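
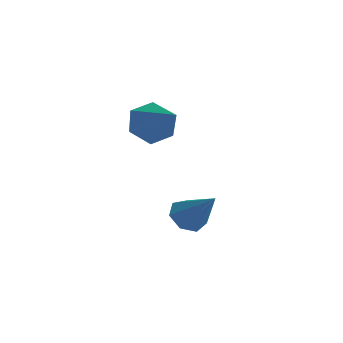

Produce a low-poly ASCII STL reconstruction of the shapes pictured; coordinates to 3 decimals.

solid 
facet normal -0.697 -0.019 -0.717
outer loop
vertex 1.914 -2.691 -1.871
vertex 1.367 -2.567 -1.343
vertex 1.77 -2.05 -1.748
endloop
endfacet
facet normal 0.888 0.271 -0.371
outer loop
vertex 1.914 -2.691 -1.871
vertex 1.77 -2.05 -1.748
vertex 2.633 -2.533 -0.037
endloop
endfacet
facet normal -0.696 -0.019 -0.718
outer loop
vertex 1.77 -2.05 -1.748
vertex 1.367 -2.567 -1.343
vertex 1.322 -1.799 -1.32
endloop
endfacet
facet normal 0.489 0.872 -0.000
outer loop
vertex 1.77 -2.05 -1.748
vertex 1.322 -1.799 -1.32
vertex 2.633 -2.533 -0.037
endloop
endfacet
facet normal -0.696 -0.019 -0.718
outer loop
vertex 1.322 -1.799 -1.32
vertex 1.367 -2.567 -1.343
vertex 0.908 -2.126 -0.91
endloop
endfacet
facet normal -0.091 0.821 0.563
outer loop
vertex 1.322 -1.799 -1.32
vertex 0.908 -2.126 -0.91
vertex 2.633 -2.533 -0.037
endloop
endfacet
facet normal -0.695 -0.018 -0.719
outer loop
vertex 0.908 -2.126 -0.91
vertex 1.367 -2.567 -1.343
vertex 0.839 -2.785 -0.827
endloop
endfacet
facet normal -0.416 0.156 0.896
outer loop
vertex 0.908 -2.126 -0.91
vertex 0.839 -2.785 -0.827
vertex 2.633 -2.533 -0.037
endloop
endfacet
facet normal -0.695 -0.019 -0.719
outer loop
vertex 0.839 -2.785 -0.827
vertex 1.367 -2.567 -1.343
vertex 1.168 -3.28 -1.132
endloop
endfacet
facet normal -0.241 -0.620 0.746
outer loop
vertex 0.839 -2.785 -0.827
vertex 1.168 -3.28 -1.132
vertex 2.633 -2.533 -0.037
endloop
endfacet
facet normal -0.696 -0.018 -0.717
outer loop
vertex 1.168 -3.28 -1.132
vertex 1.367 -2.567 -1.343
vertex 1.646 -3.238 -1.597
endloop
endfacet
facet normal 0.302 -0.926 0.227
outer loop
vertex 1.168 -3.28 -1.132
vertex 1.646 -3.238 -1.597
vertex 2.633 -2.533 -0.037
endloop
endfacet
facet normal -0.697 -0.018 -0.717
outer loop
vertex 1.646 -3.238 -1.597
vertex 1.367 -2.567 -1.343
vertex 1.914 -2.691 -1.871
endloop
endfacet
facet normal 0.804 -0.529 -0.270
outer loop
vertex 1.646 -3.238 -1.597
vertex 1.914 -2.691 -1.871
vertex 2.633 -2.533 -0.037
endloop
endfacet
facet normal -0.817 0.251 -0.519
outer loop
vertex 0.431 -2.356 2.183
vertex -0.099 -2.857 2.776
vertex 0.07 -1.949 2.949
endloop
endfacet
facet normal 0.695 0.717 -0.053
outer loop
vertex 0.431 -2.356 2.183
vertex 0.07 -1.949 2.949
vertex 1.619 -3.383 3.864
endloop
endfacet
facet normal -0.817 0.251 -0.519
outer loop
vertex 0.07 -1.949 2.949
vertex -0.099 -2.857 2.776
vertex -0.46 -2.45 3.542
endloop
endfacet
facet normal 0.185 0.663 0.725
outer loop
vertex 0.07 -1.949 2.949
vertex -0.46 -2.45 3.542
vertex 1.619 -3.383 3.864
endloop
endfacet
facet normal -0.818 0.250 -0.518
outer loop
vertex -0.46 -2.45 3.542
vertex -0.099 -2.857 2.776
vertex -0.628 -3.358 3.369
endloop
endfacet
facet normal -0.214 -0.144 0.966
outer loop
vertex -0.46 -2.45 3.542
vertex -0.628 -3.358 3.369
vertex 1.619 -3.383 3.864
endloop
endfacet
facet normal -0.818 0.250 -0.518
outer loop
vertex -0.628 -3.358 3.369
vertex -0.099 -2.857 2.776
vertex -0.267 -3.766 2.603
endloop
endfacet
facet normal -0.104 -0.897 0.429
outer loop
vertex -0.628 -3.358 3.369
vertex -0.267 -3.766 2.603
vertex 1.619 -3.383 3.864
endloop
endfacet
facet normal -0.818 0.250 -0.519
outer loop
vertex -0.267 -3.766 2.603
vertex -0.099 -2.857 2.776
vertex 0.263 -3.264 2.009
endloop
endfacet
facet normal 0.406 -0.844 -0.351
outer loop
vertex -0.267 -3.766 2.603
vertex 0.263 -3.264 2.009
vertex 1.619 -3.383 3.864
endloop
endfacet
facet normal -0.817 0.251 -0.519
outer loop
vertex 0.263 -3.264 2.009
vertex -0.099 -2.857 2.776
vertex 0.431 -2.356 2.183
endloop
endfacet
facet normal 0.806 -0.036 -0.591
outer loop
vertex 0.263 -3.264 2.009
vertex 0.431 -2.356 2.183
vertex 1.619 -3.383 3.864
endloop
endfacet

endsolid


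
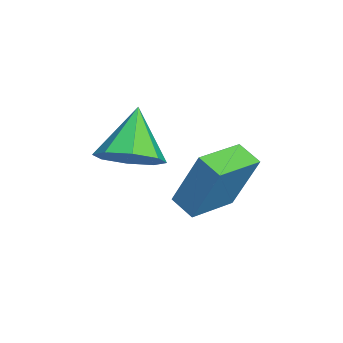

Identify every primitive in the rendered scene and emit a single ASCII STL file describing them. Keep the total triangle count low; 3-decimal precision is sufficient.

solid 
facet normal -0.733 0.670 -0.118
outer loop
vertex -0.846 1.389 1.613
vertex -0.247 1.984 1.274
vertex -1.223 0.624 -0.393
endloop
endfacet
facet normal -0.659 -0.653 0.373
outer loop
vertex 0.007 -0.504 -0.194
vertex -0.846 1.389 1.613
vertex -1.223 0.624 -0.393
endloop
endfacet
facet normal -0.732 0.671 -0.119
outer loop
vertex -1.223 0.624 -0.393
vertex -0.247 1.984 1.274
vertex -0.623 1.218 -0.732
endloop
endfacet
facet normal -0.173 -0.351 -0.920
outer loop
vertex -0.623 1.218 -0.732
vertex 0.007 -0.504 -0.194
vertex -1.223 0.624 -0.393
endloop
endfacet
facet normal 0.173 0.351 0.920
outer loop
vertex -0.846 1.389 1.613
vertex 0.983 0.856 1.473
vertex -0.247 1.984 1.274
endloop
endfacet
facet normal -0.659 -0.653 0.373
outer loop
vertex 0.383 0.262 1.812
vertex -0.846 1.389 1.613
vertex 0.007 -0.504 -0.194
endloop
endfacet
facet normal 0.173 0.351 0.920
outer loop
vertex 0.383 0.262 1.812
vertex 0.983 0.856 1.473
vertex -0.846 1.389 1.613
endloop
endfacet
facet normal 0.659 0.653 -0.373
outer loop
vertex -0.247 1.984 1.274
vertex 0.983 0.856 1.473
vertex -0.623 1.218 -0.732
endloop
endfacet
facet normal -0.173 -0.351 -0.920
outer loop
vertex 0.606 0.091 -0.533
vertex 0.007 -0.504 -0.194
vertex -0.623 1.218 -0.732
endloop
endfacet
facet normal 0.659 0.653 -0.373
outer loop
vertex -0.623 1.218 -0.732
vertex 0.983 0.856 1.473
vertex 0.606 0.091 -0.533
endloop
endfacet
facet normal 0.733 -0.670 0.119
outer loop
vertex 0.606 0.091 -0.533
vertex 0.383 0.262 1.812
vertex 0.007 -0.504 -0.194
endloop
endfacet
facet normal 0.732 -0.671 0.119
outer loop
vertex 0.983 0.856 1.473
vertex 0.383 0.262 1.812
vertex 0.606 0.091 -0.533
endloop
endfacet
facet normal 0.675 -0.098 -0.731
outer loop
vertex 0.177 -2.368 1.835
vertex -0.399 -1.714 1.215
vertex 0.39 -1.583 1.926
endloop
endfacet
facet normal 0.301 -0.190 0.934
outer loop
vertex 0.177 -2.368 1.835
vertex 0.39 -1.583 1.926
vertex -1.681 -1.526 2.605
endloop
endfacet
facet normal 0.675 -0.099 -0.731
outer loop
vertex 0.39 -1.583 1.926
vertex -0.399 -1.714 1.215
vertex 0.141 -0.874 1.6
endloop
endfacet
facet normal 0.285 0.481 0.829
outer loop
vertex 0.39 -1.583 1.926
vertex 0.141 -0.874 1.6
vertex -1.681 -1.526 2.605
endloop
endfacet
facet normal 0.675 -0.098 -0.732
outer loop
vertex 0.141 -0.874 1.6
vertex -0.399 -1.714 1.215
vertex -0.425 -0.657 1.049
endloop
endfacet
facet normal -0.080 0.896 0.436
outer loop
vertex 0.141 -0.874 1.6
vertex -0.425 -0.657 1.049
vertex -1.681 -1.526 2.605
endloop
endfacet
facet normal 0.675 -0.098 -0.731
outer loop
vertex -0.425 -0.657 1.049
vertex -0.399 -1.714 1.215
vertex -0.975 -1.059 0.595
endloop
endfacet
facet normal -0.582 0.813 -0.015
outer loop
vertex -0.425 -0.657 1.049
vertex -0.975 -1.059 0.595
vertex -1.681 -1.526 2.605
endloop
endfacet
facet normal 0.675 -0.099 -0.731
outer loop
vertex -0.975 -1.059 0.595
vertex -0.399 -1.714 1.215
vertex -1.188 -1.845 0.505
endloop
endfacet
facet normal -0.924 0.280 -0.260
outer loop
vertex -0.975 -1.059 0.595
vertex -1.188 -1.845 0.505
vertex -1.681 -1.526 2.605
endloop
endfacet
facet normal 0.675 -0.098 -0.732
outer loop
vertex -1.188 -1.845 0.505
vertex -0.399 -1.714 1.215
vertex -0.939 -2.554 0.83
endloop
endfacet
facet normal -0.908 -0.390 -0.154
outer loop
vertex -1.188 -1.845 0.505
vertex -0.939 -2.554 0.83
vertex -1.681 -1.526 2.605
endloop
endfacet
facet normal 0.675 -0.098 -0.732
outer loop
vertex -0.939 -2.554 0.83
vertex -0.399 -1.714 1.215
vertex -0.373 -2.77 1.381
endloop
endfacet
facet normal -0.541 -0.806 0.240
outer loop
vertex -0.939 -2.554 0.83
vertex -0.373 -2.77 1.381
vertex -1.681 -1.526 2.605
endloop
endfacet
facet normal 0.675 -0.098 -0.731
outer loop
vertex -0.373 -2.77 1.381
vertex -0.399 -1.714 1.215
vertex 0.177 -2.368 1.835
endloop
endfacet
facet normal -0.041 -0.723 0.690
outer loop
vertex -0.373 -2.77 1.381
vertex 0.177 -2.368 1.835
vertex -1.681 -1.526 2.605
endloop
endfacet

endsolid


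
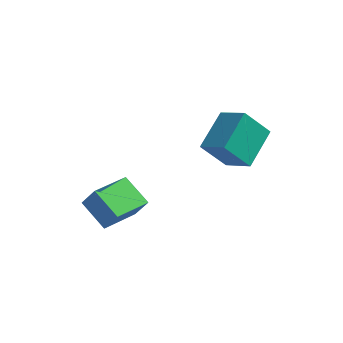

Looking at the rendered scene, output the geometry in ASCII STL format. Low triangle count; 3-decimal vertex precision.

solid 
facet normal -0.743 0.467 0.479
outer loop
vertex -1.866 -1.587 -2.397
vertex -1.102 0.002 -2.76
vertex -2.419 -1.53 -3.311
endloop
endfacet
facet normal -0.425 -0.883 0.202
outer loop
vertex -1.318 -2.222 -4.02
vertex -1.866 -1.587 -2.397
vertex -2.419 -1.53 -3.311
endloop
endfacet
facet normal -0.744 0.468 0.477
outer loop
vertex -2.419 -1.53 -3.311
vertex -1.102 0.002 -2.76
vertex -1.654 0.058 -3.675
endloop
endfacet
facet normal -0.517 0.053 -0.854
outer loop
vertex -1.654 0.058 -3.675
vertex -1.318 -2.222 -4.02
vertex -2.419 -1.53 -3.311
endloop
endfacet
facet normal 0.517 -0.053 0.854
outer loop
vertex -1.866 -1.587 -2.397
vertex -0.001 -0.69 -3.469
vertex -1.102 0.002 -2.76
endloop
endfacet
facet normal -0.424 -0.883 0.202
outer loop
vertex -0.766 -2.278 -3.105
vertex -1.866 -1.587 -2.397
vertex -1.318 -2.222 -4.02
endloop
endfacet
facet normal 0.517 -0.053 0.855
outer loop
vertex -0.766 -2.278 -3.105
vertex -0.001 -0.69 -3.469
vertex -1.866 -1.587 -2.397
endloop
endfacet
facet normal 0.425 0.883 -0.202
outer loop
vertex -1.102 0.002 -2.76
vertex -0.001 -0.69 -3.469
vertex -1.654 0.058 -3.675
endloop
endfacet
facet normal -0.517 0.053 -0.855
outer loop
vertex -0.554 -0.633 -4.383
vertex -1.318 -2.222 -4.02
vertex -1.654 0.058 -3.675
endloop
endfacet
facet normal 0.425 0.883 -0.202
outer loop
vertex -1.654 0.058 -3.675
vertex -0.001 -0.69 -3.469
vertex -0.554 -0.633 -4.383
endloop
endfacet
facet normal 0.744 -0.467 -0.478
outer loop
vertex -0.554 -0.633 -4.383
vertex -0.766 -2.278 -3.105
vertex -1.318 -2.222 -4.02
endloop
endfacet
facet normal 0.743 -0.468 -0.479
outer loop
vertex -0.001 -0.69 -3.469
vertex -0.766 -2.278 -3.105
vertex -0.554 -0.633 -4.383
endloop
endfacet
facet normal -0.603 -0.223 0.766
outer loop
vertex 3.095 2.108 0.364
vertex 2.002 2.696 -0.326
vertex 2.698 0.431 -0.436
endloop
endfacet
facet normal 0.769 -0.414 0.486
outer loop
vertex 3.658 0.784 -1.654
vertex 3.095 2.108 0.364
vertex 2.698 0.431 -0.436
endloop
endfacet
facet normal -0.604 -0.223 0.765
outer loop
vertex 2.698 0.431 -0.436
vertex 2.002 2.696 -0.326
vertex 1.605 1.019 -1.127
endloop
endfacet
facet normal -0.209 -0.883 -0.421
outer loop
vertex 1.605 1.019 -1.127
vertex 3.658 0.784 -1.654
vertex 2.698 0.431 -0.436
endloop
endfacet
facet normal 0.209 0.883 0.421
outer loop
vertex 3.095 2.108 0.364
vertex 2.962 3.049 -1.544
vertex 2.002 2.696 -0.326
endloop
endfacet
facet normal 0.769 -0.414 0.486
outer loop
vertex 4.055 2.461 -0.853
vertex 3.095 2.108 0.364
vertex 3.658 0.784 -1.654
endloop
endfacet
facet normal 0.209 0.883 0.421
outer loop
vertex 4.055 2.461 -0.853
vertex 2.962 3.049 -1.544
vertex 3.095 2.108 0.364
endloop
endfacet
facet normal -0.769 0.414 -0.486
outer loop
vertex 2.002 2.696 -0.326
vertex 2.962 3.049 -1.544
vertex 1.605 1.019 -1.127
endloop
endfacet
facet normal -0.209 -0.883 -0.421
outer loop
vertex 2.565 1.372 -2.344
vertex 3.658 0.784 -1.654
vertex 1.605 1.019 -1.127
endloop
endfacet
facet normal -0.769 0.414 -0.487
outer loop
vertex 1.605 1.019 -1.127
vertex 2.962 3.049 -1.544
vertex 2.565 1.372 -2.344
endloop
endfacet
facet normal 0.603 0.223 -0.766
outer loop
vertex 2.565 1.372 -2.344
vertex 4.055 2.461 -0.853
vertex 3.658 0.784 -1.654
endloop
endfacet
facet normal 0.604 0.222 -0.766
outer loop
vertex 2.962 3.049 -1.544
vertex 4.055 2.461 -0.853
vertex 2.565 1.372 -2.344
endloop
endfacet

endsolid


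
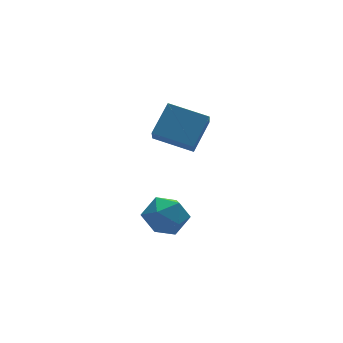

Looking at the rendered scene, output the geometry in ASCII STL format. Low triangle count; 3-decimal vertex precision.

solid 
facet normal 0.189 0.876 0.444
outer loop
vertex -2.15 -0.894 -2.249
vertex -2.233 -1.43 -1.156
vertex -1.156 -1.373 -1.727
endloop
endfacet
facet normal 0.507 0.840 -0.194
outer loop
vertex -2.15 -0.894 -2.249
vertex -1.156 -1.373 -1.727
vertex -1.353 -1.529 -2.92
endloop
endfacet
facet normal 0.002 0.727 -0.686
outer loop
vertex -2.15 -0.894 -2.249
vertex -1.353 -1.529 -2.92
vertex -2.552 -1.684 -3.087
endloop
endfacet
facet normal -0.629 0.693 -0.352
outer loop
vertex -2.15 -0.894 -2.249
vertex -2.552 -1.684 -3.087
vertex -3.095 -1.623 -1.997
endloop
endfacet
facet normal -0.513 0.785 0.346
outer loop
vertex -2.15 -0.894 -2.249
vertex -3.095 -1.623 -1.997
vertex -2.233 -1.43 -1.156
endloop
endfacet
facet normal 0.942 0.275 -0.192
outer loop
vertex -1.353 -1.529 -2.92
vertex -1.156 -1.373 -1.727
vertex -0.945 -2.457 -2.243
endloop
endfacet
facet normal 0.428 0.333 0.840
outer loop
vertex -1.156 -1.373 -1.727
vertex -2.233 -1.43 -1.156
vertex -1.488 -2.396 -1.153
endloop
endfacet
facet normal -0.707 0.187 0.682
outer loop
vertex -2.233 -1.43 -1.156
vertex -3.095 -1.623 -1.997
vertex -2.687 -2.551 -1.32
endloop
endfacet
facet normal -0.894 0.039 -0.447
outer loop
vertex -3.095 -1.623 -1.997
vertex -2.552 -1.684 -3.087
vertex -2.884 -2.707 -2.513
endloop
endfacet
facet normal 0.125 0.094 -0.988
outer loop
vertex -2.552 -1.684 -3.087
vertex -1.353 -1.529 -2.92
vertex -1.807 -2.65 -3.084
endloop
endfacet
facet normal 0.629 -0.693 0.352
outer loop
vertex -1.89 -3.186 -1.991
vertex -0.945 -2.457 -2.243
vertex -1.488 -2.396 -1.153
endloop
endfacet
facet normal -0.002 -0.727 0.686
outer loop
vertex -1.89 -3.186 -1.991
vertex -1.488 -2.396 -1.153
vertex -2.687 -2.551 -1.32
endloop
endfacet
facet normal -0.507 -0.840 0.194
outer loop
vertex -1.89 -3.186 -1.991
vertex -2.687 -2.551 -1.32
vertex -2.884 -2.707 -2.513
endloop
endfacet
facet normal -0.189 -0.876 -0.444
outer loop
vertex -1.89 -3.186 -1.991
vertex -2.884 -2.707 -2.513
vertex -1.807 -2.65 -3.084
endloop
endfacet
facet normal 0.513 -0.785 -0.346
outer loop
vertex -1.89 -3.186 -1.991
vertex -1.807 -2.65 -3.084
vertex -0.945 -2.457 -2.243
endloop
endfacet
facet normal 0.894 -0.039 0.447
outer loop
vertex -1.488 -2.396 -1.153
vertex -0.945 -2.457 -2.243
vertex -1.156 -1.373 -1.727
endloop
endfacet
facet normal -0.125 -0.094 0.988
outer loop
vertex -2.687 -2.551 -1.32
vertex -1.488 -2.396 -1.153
vertex -2.233 -1.43 -1.156
endloop
endfacet
facet normal -0.942 -0.275 0.192
outer loop
vertex -2.884 -2.707 -2.513
vertex -2.687 -2.551 -1.32
vertex -3.095 -1.623 -1.997
endloop
endfacet
facet normal -0.428 -0.333 -0.840
outer loop
vertex -1.807 -2.65 -3.084
vertex -2.884 -2.707 -2.513
vertex -2.552 -1.684 -3.087
endloop
endfacet
facet normal 0.707 -0.187 -0.682
outer loop
vertex -0.945 -2.457 -2.243
vertex -1.807 -2.65 -3.084
vertex -1.353 -1.529 -2.92
endloop
endfacet
facet normal -0.630 -0.436 -0.643
outer loop
vertex -1.033 -2.931 2.867
vertex -2.498 -1.599 3.4
vertex -0.647 -2.14 1.952
endloop
endfacet
facet normal 0.714 -0.650 -0.260
outer loop
vertex 0.538 -1.321 3.16
vertex -1.033 -2.931 2.867
vertex -0.647 -2.14 1.952
endloop
endfacet
facet normal -0.630 -0.435 -0.643
outer loop
vertex -0.647 -2.14 1.952
vertex -2.498 -1.599 3.4
vertex -2.111 -0.808 2.485
endloop
endfacet
facet normal 0.304 0.623 -0.721
outer loop
vertex -2.111 -0.808 2.485
vertex 0.538 -1.321 3.16
vertex -0.647 -2.14 1.952
endloop
endfacet
facet normal -0.304 -0.623 0.721
outer loop
vertex -1.033 -2.931 2.867
vertex -1.313 -0.78 4.608
vertex -2.498 -1.599 3.4
endloop
endfacet
facet normal 0.714 -0.650 -0.260
outer loop
vertex 0.151 -2.112 4.075
vertex -1.033 -2.931 2.867
vertex 0.538 -1.321 3.16
endloop
endfacet
facet normal -0.304 -0.623 0.721
outer loop
vertex 0.151 -2.112 4.075
vertex -1.313 -0.78 4.608
vertex -1.033 -2.931 2.867
endloop
endfacet
facet normal -0.714 0.650 0.260
outer loop
vertex -2.498 -1.599 3.4
vertex -1.313 -0.78 4.608
vertex -2.111 -0.808 2.485
endloop
endfacet
facet normal 0.304 0.623 -0.721
outer loop
vertex -0.927 0.011 3.693
vertex 0.538 -1.321 3.16
vertex -2.111 -0.808 2.485
endloop
endfacet
facet normal -0.715 0.649 0.260
outer loop
vertex -2.111 -0.808 2.485
vertex -1.313 -0.78 4.608
vertex -0.927 0.011 3.693
endloop
endfacet
facet normal 0.630 0.436 0.643
outer loop
vertex -0.927 0.011 3.693
vertex 0.151 -2.112 4.075
vertex 0.538 -1.321 3.16
endloop
endfacet
facet normal 0.630 0.436 0.643
outer loop
vertex -1.313 -0.78 4.608
vertex 0.151 -2.112 4.075
vertex -0.927 0.011 3.693
endloop
endfacet

endsolid


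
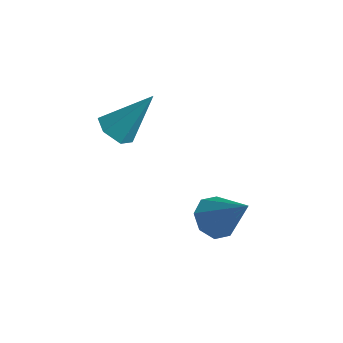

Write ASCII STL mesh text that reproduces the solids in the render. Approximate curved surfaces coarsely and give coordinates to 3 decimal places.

solid 
facet normal -0.450 -0.479 -0.753
outer loop
vertex -0.883 -1.261 -1.975
vertex -1.261 -0.89 -1.985
vertex -0.825 -0.833 -2.282
endloop
endfacet
facet normal 0.981 -0.180 -0.066
outer loop
vertex -0.883 -1.261 -1.975
vertex -0.825 -0.833 -2.282
vertex -0.619 -0.21 -0.915
endloop
endfacet
facet normal -0.451 -0.477 -0.754
outer loop
vertex -0.825 -0.833 -2.282
vertex -1.261 -0.89 -1.985
vertex -1.203 -0.461 -2.291
endloop
endfacet
facet normal 0.649 0.650 -0.394
outer loop
vertex -0.825 -0.833 -2.282
vertex -1.203 -0.461 -2.291
vertex -0.619 -0.21 -0.915
endloop
endfacet
facet normal -0.452 -0.477 -0.754
outer loop
vertex -1.203 -0.461 -2.291
vertex -1.261 -0.89 -1.985
vertex -1.638 -0.518 -1.994
endloop
endfacet
facet normal -0.193 0.976 -0.096
outer loop
vertex -1.203 -0.461 -2.291
vertex -1.638 -0.518 -1.994
vertex -0.619 -0.21 -0.915
endloop
endfacet
facet normal -0.453 -0.477 -0.753
outer loop
vertex -1.638 -0.518 -1.994
vertex -1.261 -0.89 -1.985
vertex -1.696 -0.947 -1.687
endloop
endfacet
facet normal -0.704 0.474 0.529
outer loop
vertex -1.638 -0.518 -1.994
vertex -1.696 -0.947 -1.687
vertex -0.619 -0.21 -0.915
endloop
endfacet
facet normal -0.452 -0.479 -0.752
outer loop
vertex -1.696 -0.947 -1.687
vertex -1.261 -0.89 -1.985
vertex -1.318 -1.318 -1.678
endloop
endfacet
facet normal -0.371 -0.357 0.858
outer loop
vertex -1.696 -0.947 -1.687
vertex -1.318 -1.318 -1.678
vertex -0.619 -0.21 -0.915
endloop
endfacet
facet normal -0.451 -0.480 -0.753
outer loop
vertex -1.318 -1.318 -1.678
vertex -1.261 -0.89 -1.985
vertex -0.883 -1.261 -1.975
endloop
endfacet
facet normal 0.471 -0.682 0.559
outer loop
vertex -1.318 -1.318 -1.678
vertex -0.883 -1.261 -1.975
vertex -0.619 -0.21 -0.915
endloop
endfacet
facet normal -0.624 0.073 -0.778
outer loop
vertex 1.771 -0.741 -4.744
vertex 1.315 -0.637 -4.368
vertex 1.714 -0.294 -4.656
endloop
endfacet
facet normal 0.943 0.176 -0.283
outer loop
vertex 1.771 -0.741 -4.744
vertex 1.714 -0.294 -4.656
vertex 2.225 -0.743 -3.232
endloop
endfacet
facet normal -0.624 0.072 -0.778
outer loop
vertex 1.714 -0.294 -4.656
vertex 1.315 -0.637 -4.368
vertex 1.423 -0.047 -4.4
endloop
endfacet
facet normal 0.650 0.760 0.006
outer loop
vertex 1.714 -0.294 -4.656
vertex 1.423 -0.047 -4.4
vertex 2.225 -0.743 -3.232
endloop
endfacet
facet normal -0.624 0.072 -0.778
outer loop
vertex 1.423 -0.047 -4.4
vertex 1.315 -0.637 -4.368
vertex 1.069 -0.146 -4.125
endloop
endfacet
facet normal 0.106 0.884 0.454
outer loop
vertex 1.423 -0.047 -4.4
vertex 1.069 -0.146 -4.125
vertex 2.225 -0.743 -3.232
endloop
endfacet
facet normal -0.622 0.074 -0.779
outer loop
vertex 1.069 -0.146 -4.125
vertex 1.315 -0.637 -4.368
vertex 0.858 -0.532 -3.993
endloop
endfacet
facet normal -0.371 0.475 0.798
outer loop
vertex 1.069 -0.146 -4.125
vertex 0.858 -0.532 -3.993
vertex 2.225 -0.743 -3.232
endloop
endfacet
facet normal -0.623 0.072 -0.779
outer loop
vertex 0.858 -0.532 -3.993
vertex 1.315 -0.637 -4.368
vertex 0.915 -0.979 -4.08
endloop
endfacet
facet normal -0.500 -0.226 0.836
outer loop
vertex 0.858 -0.532 -3.993
vertex 0.915 -0.979 -4.08
vertex 2.225 -0.743 -3.232
endloop
endfacet
facet normal -0.623 0.073 -0.779
outer loop
vertex 0.915 -0.979 -4.08
vertex 1.315 -0.637 -4.368
vertex 1.206 -1.226 -4.336
endloop
endfacet
facet normal -0.208 -0.811 0.547
outer loop
vertex 0.915 -0.979 -4.08
vertex 1.206 -1.226 -4.336
vertex 2.225 -0.743 -3.232
endloop
endfacet
facet normal -0.625 0.073 -0.778
outer loop
vertex 1.206 -1.226 -4.336
vertex 1.315 -0.637 -4.368
vertex 1.56 -1.127 -4.611
endloop
endfacet
facet normal 0.338 -0.936 0.098
outer loop
vertex 1.206 -1.226 -4.336
vertex 1.56 -1.127 -4.611
vertex 2.225 -0.743 -3.232
endloop
endfacet
facet normal -0.624 0.073 -0.778
outer loop
vertex 1.56 -1.127 -4.611
vertex 1.315 -0.637 -4.368
vertex 1.771 -0.741 -4.744
endloop
endfacet
facet normal 0.813 -0.529 -0.245
outer loop
vertex 1.56 -1.127 -4.611
vertex 1.771 -0.741 -4.744
vertex 2.225 -0.743 -3.232
endloop
endfacet

endsolid


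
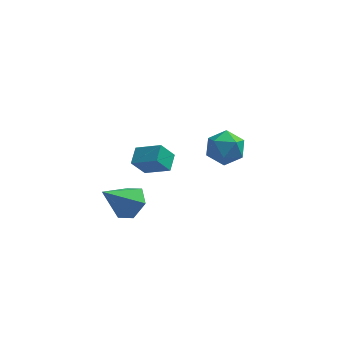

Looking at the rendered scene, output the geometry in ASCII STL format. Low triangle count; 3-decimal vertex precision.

solid 
facet normal 0.618 0.336 -0.711
outer loop
vertex -0.227 -2.08 0.648
vertex -0.885 -1.68 0.265
vertex -0.422 -1.269 0.862
endloop
endfacet
facet normal 0.447 -0.126 0.886
outer loop
vertex -0.227 -2.08 0.648
vertex -0.422 -1.269 0.862
vertex -1.955 -2.26 1.495
endloop
endfacet
facet normal 0.618 0.336 -0.711
outer loop
vertex -0.422 -1.269 0.862
vertex -0.885 -1.68 0.265
vertex -1.08 -0.87 0.478
endloop
endfacet
facet normal -0.079 0.621 0.780
outer loop
vertex -0.422 -1.269 0.862
vertex -1.08 -0.87 0.478
vertex -1.955 -2.26 1.495
endloop
endfacet
facet normal 0.618 0.336 -0.711
outer loop
vertex -1.08 -0.87 0.478
vertex -0.885 -1.68 0.265
vertex -1.543 -1.28 -0.118
endloop
endfacet
facet normal -0.770 0.613 0.176
outer loop
vertex -1.08 -0.87 0.478
vertex -1.543 -1.28 -0.118
vertex -1.955 -2.26 1.495
endloop
endfacet
facet normal 0.618 0.336 -0.711
outer loop
vertex -1.543 -1.28 -0.118
vertex -0.885 -1.68 0.265
vertex -1.349 -2.09 -0.332
endloop
endfacet
facet normal -0.936 -0.139 -0.323
outer loop
vertex -1.543 -1.28 -0.118
vertex -1.349 -2.09 -0.332
vertex -1.955 -2.26 1.495
endloop
endfacet
facet normal 0.618 0.335 -0.711
outer loop
vertex -1.349 -2.09 -0.332
vertex -0.885 -1.68 0.265
vertex -0.691 -2.49 0.052
endloop
endfacet
facet normal -0.411 -0.885 -0.219
outer loop
vertex -1.349 -2.09 -0.332
vertex -0.691 -2.49 0.052
vertex -1.955 -2.26 1.495
endloop
endfacet
facet normal 0.618 0.335 -0.711
outer loop
vertex -0.691 -2.49 0.052
vertex -0.885 -1.68 0.265
vertex -0.227 -2.08 0.648
endloop
endfacet
facet normal 0.281 -0.879 0.386
outer loop
vertex -0.691 -2.49 0.052
vertex -0.227 -2.08 0.648
vertex -1.955 -2.26 1.495
endloop
endfacet
facet normal -0.558 0.300 0.773
outer loop
vertex 2.081 4.095 -0.407
vertex 2.344 3.307 0.089
vertex 2.869 4.118 0.153
endloop
endfacet
facet normal -0.312 0.860 0.404
outer loop
vertex 2.081 4.095 -0.407
vertex 2.869 4.118 0.153
vertex 2.884 4.533 -0.72
endloop
endfacet
facet normal -0.540 0.797 -0.270
outer loop
vertex 2.081 4.095 -0.407
vertex 2.884 4.533 -0.72
vertex 2.369 3.98 -1.324
endloop
endfacet
facet normal -0.928 0.199 -0.316
outer loop
vertex 2.081 4.095 -0.407
vertex 2.369 3.98 -1.324
vertex 2.036 3.222 -0.824
endloop
endfacet
facet normal -0.939 -0.108 0.327
outer loop
vertex 2.081 4.095 -0.407
vertex 2.036 3.222 -0.824
vertex 2.344 3.307 0.089
endloop
endfacet
facet normal 0.400 0.825 0.399
outer loop
vertex 2.884 4.533 -0.72
vertex 2.869 4.118 0.153
vertex 3.644 4.018 -0.416
endloop
endfacet
facet normal 0.001 -0.080 0.997
outer loop
vertex 2.869 4.118 0.153
vertex 2.344 3.307 0.089
vertex 3.311 3.26 0.084
endloop
endfacet
facet normal -0.612 -0.741 0.276
outer loop
vertex 2.344 3.307 0.089
vertex 2.036 3.222 -0.824
vertex 2.796 2.707 -0.52
endloop
endfacet
facet normal -0.594 -0.244 -0.766
outer loop
vertex 2.036 3.222 -0.824
vertex 2.369 3.98 -1.324
vertex 2.811 3.122 -1.393
endloop
endfacet
facet normal 0.032 0.724 -0.689
outer loop
vertex 2.369 3.98 -1.324
vertex 2.884 4.533 -0.72
vertex 3.336 3.933 -1.329
endloop
endfacet
facet normal 0.928 -0.199 0.316
outer loop
vertex 3.599 3.145 -0.833
vertex 3.644 4.018 -0.416
vertex 3.311 3.26 0.084
endloop
endfacet
facet normal 0.540 -0.797 0.270
outer loop
vertex 3.599 3.145 -0.833
vertex 3.311 3.26 0.084
vertex 2.796 2.707 -0.52
endloop
endfacet
facet normal 0.312 -0.860 -0.404
outer loop
vertex 3.599 3.145 -0.833
vertex 2.796 2.707 -0.52
vertex 2.811 3.122 -1.393
endloop
endfacet
facet normal 0.558 -0.300 -0.773
outer loop
vertex 3.599 3.145 -0.833
vertex 2.811 3.122 -1.393
vertex 3.336 3.933 -1.329
endloop
endfacet
facet normal 0.939 0.108 -0.327
outer loop
vertex 3.599 3.145 -0.833
vertex 3.336 3.933 -1.329
vertex 3.644 4.018 -0.416
endloop
endfacet
facet normal 0.594 0.244 0.766
outer loop
vertex 3.311 3.26 0.084
vertex 3.644 4.018 -0.416
vertex 2.869 4.118 0.153
endloop
endfacet
facet normal -0.032 -0.724 0.689
outer loop
vertex 2.796 2.707 -0.52
vertex 3.311 3.26 0.084
vertex 2.344 3.307 0.089
endloop
endfacet
facet normal -0.400 -0.825 -0.399
outer loop
vertex 2.811 3.122 -1.393
vertex 2.796 2.707 -0.52
vertex 2.036 3.222 -0.824
endloop
endfacet
facet normal -0.001 0.080 -0.997
outer loop
vertex 3.336 3.933 -1.329
vertex 2.811 3.122 -1.393
vertex 2.369 3.98 -1.324
endloop
endfacet
facet normal 0.612 0.741 -0.276
outer loop
vertex 3.644 4.018 -0.416
vertex 3.336 3.933 -1.329
vertex 2.884 4.533 -0.72
endloop
endfacet
facet normal -0.831 0.325 -0.452
outer loop
vertex -0.988 0.348 1.049
vertex -0.85 1.154 1.374
vertex -0.438 0.59 0.213
endloop
endfacet
facet normal -0.156 -0.916 -0.368
outer loop
vertex 0.65 0.166 0.806
vertex -0.988 0.348 1.049
vertex -0.438 0.59 0.213
endloop
endfacet
facet normal -0.831 0.324 -0.452
outer loop
vertex -0.438 0.59 0.213
vertex -0.85 1.154 1.374
vertex -0.3 1.397 0.537
endloop
endfacet
facet normal 0.534 0.235 -0.812
outer loop
vertex -0.3 1.397 0.537
vertex 0.65 0.166 0.806
vertex -0.438 0.59 0.213
endloop
endfacet
facet normal -0.534 -0.236 0.812
outer loop
vertex -0.988 0.348 1.049
vertex 0.238 0.73 1.967
vertex -0.85 1.154 1.374
endloop
endfacet
facet normal -0.157 -0.916 -0.369
outer loop
vertex 0.1 -0.077 1.643
vertex -0.988 0.348 1.049
vertex 0.65 0.166 0.806
endloop
endfacet
facet normal -0.535 -0.234 0.812
outer loop
vertex 0.1 -0.077 1.643
vertex 0.238 0.73 1.967
vertex -0.988 0.348 1.049
endloop
endfacet
facet normal 0.156 0.916 0.369
outer loop
vertex -0.85 1.154 1.374
vertex 0.238 0.73 1.967
vertex -0.3 1.397 0.537
endloop
endfacet
facet normal 0.535 0.236 -0.811
outer loop
vertex 0.788 0.972 1.131
vertex 0.65 0.166 0.806
vertex -0.3 1.397 0.537
endloop
endfacet
facet normal 0.157 0.916 0.368
outer loop
vertex -0.3 1.397 0.537
vertex 0.238 0.73 1.967
vertex 0.788 0.972 1.131
endloop
endfacet
facet normal 0.831 -0.324 0.452
outer loop
vertex 0.788 0.972 1.131
vertex 0.1 -0.077 1.643
vertex 0.65 0.166 0.806
endloop
endfacet
facet normal 0.831 -0.324 0.453
outer loop
vertex 0.238 0.73 1.967
vertex 0.1 -0.077 1.643
vertex 0.788 0.972 1.131
endloop
endfacet

endsolid


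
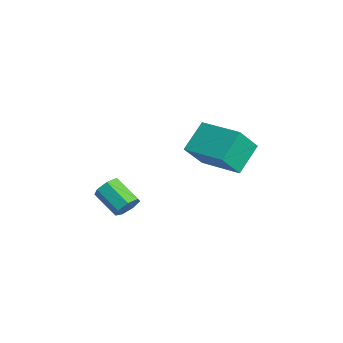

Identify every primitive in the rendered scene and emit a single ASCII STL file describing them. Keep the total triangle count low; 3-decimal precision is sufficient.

solid 
facet normal 0.772 0.389 -0.502
outer loop
vertex 2.025 -1.954 -0.169
vertex 1.722 -1.872 -0.571
vertex 1.821 -1.561 -0.178
endloop
endfacet
facet normal 0.438 0.247 0.865
outer loop
vertex 2.025 -1.954 -0.169
vertex 1.821 -1.561 -0.178
vertex 1.161 -2.391 0.393
endloop
endfacet
facet normal 0.437 0.248 0.865
outer loop
vertex 1.161 -2.391 0.393
vertex 1.821 -1.561 -0.178
vertex 0.956 -1.998 0.384
endloop
endfacet
facet normal -0.772 -0.391 0.501
outer loop
vertex 1.161 -2.391 0.393
vertex 0.956 -1.998 0.384
vertex 0.858 -2.308 -0.009
endloop
endfacet
facet normal 0.771 0.390 -0.503
outer loop
vertex 1.821 -1.561 -0.178
vertex 1.722 -1.872 -0.571
vertex 1.542 -1.403 -0.483
endloop
endfacet
facet normal -0.090 0.848 0.522
outer loop
vertex 1.821 -1.561 -0.178
vertex 1.542 -1.403 -0.483
vertex 0.956 -1.998 0.384
endloop
endfacet
facet normal -0.088 0.848 0.522
outer loop
vertex 0.956 -1.998 0.384
vertex 1.542 -1.403 -0.483
vertex 0.678 -1.839 0.079
endloop
endfacet
facet normal -0.773 -0.390 0.501
outer loop
vertex 0.956 -1.998 0.384
vertex 0.678 -1.839 0.079
vertex 0.858 -2.308 -0.009
endloop
endfacet
facet normal 0.772 0.390 -0.502
outer loop
vertex 1.542 -1.403 -0.483
vertex 1.722 -1.872 -0.571
vertex 1.399 -1.597 -0.854
endloop
endfacet
facet normal -0.547 0.810 -0.213
outer loop
vertex 1.542 -1.403 -0.483
vertex 1.399 -1.597 -0.854
vertex 0.678 -1.839 0.079
endloop
endfacet
facet normal -0.548 0.809 -0.214
outer loop
vertex 0.678 -1.839 0.079
vertex 1.399 -1.597 -0.854
vertex 0.535 -2.034 -0.292
endloop
endfacet
facet normal -0.771 -0.390 0.503
outer loop
vertex 0.678 -1.839 0.079
vertex 0.535 -2.034 -0.292
vertex 0.858 -2.308 -0.009
endloop
endfacet
facet normal 0.772 0.392 -0.501
outer loop
vertex 1.399 -1.597 -0.854
vertex 1.722 -1.872 -0.571
vertex 1.5 -1.998 -1.012
endloop
endfacet
facet normal -0.594 0.161 -0.788
outer loop
vertex 1.399 -1.597 -0.854
vertex 1.5 -1.998 -1.012
vertex 0.535 -2.034 -0.292
endloop
endfacet
facet normal -0.594 0.162 -0.788
outer loop
vertex 0.535 -2.034 -0.292
vertex 1.5 -1.998 -1.012
vertex 0.635 -2.435 -0.45
endloop
endfacet
facet normal -0.771 -0.390 0.503
outer loop
vertex 0.535 -2.034 -0.292
vertex 0.635 -2.435 -0.45
vertex 0.858 -2.308 -0.009
endloop
endfacet
facet normal 0.772 0.392 -0.501
outer loop
vertex 1.5 -1.998 -1.012
vertex 1.722 -1.872 -0.571
vertex 1.768 -2.304 -0.838
endloop
endfacet
facet normal -0.194 -0.608 -0.770
outer loop
vertex 1.5 -1.998 -1.012
vertex 1.768 -2.304 -0.838
vertex 0.635 -2.435 -0.45
endloop
endfacet
facet normal -0.193 -0.609 -0.769
outer loop
vertex 0.635 -2.435 -0.45
vertex 1.768 -2.304 -0.838
vertex 0.903 -2.741 -0.275
endloop
endfacet
facet normal -0.772 -0.389 0.502
outer loop
vertex 0.635 -2.435 -0.45
vertex 0.903 -2.741 -0.275
vertex 0.858 -2.308 -0.009
endloop
endfacet
facet normal 0.773 0.391 -0.500
outer loop
vertex 1.768 -2.304 -0.838
vertex 1.722 -1.872 -0.571
vertex 2.001 -2.284 -0.462
endloop
endfacet
facet normal 0.354 -0.920 -0.170
outer loop
vertex 1.768 -2.304 -0.838
vertex 2.001 -2.284 -0.462
vertex 0.903 -2.741 -0.275
endloop
endfacet
facet normal 0.354 -0.920 -0.172
outer loop
vertex 0.903 -2.741 -0.275
vertex 2.001 -2.284 -0.462
vertex 1.137 -2.721 0.1
endloop
endfacet
facet normal -0.772 -0.389 0.503
outer loop
vertex 0.903 -2.741 -0.275
vertex 1.137 -2.721 0.1
vertex 0.858 -2.308 -0.009
endloop
endfacet
facet normal 0.772 0.390 -0.502
outer loop
vertex 2.001 -2.284 -0.462
vertex 1.722 -1.872 -0.571
vertex 2.025 -1.954 -0.169
endloop
endfacet
facet normal 0.634 -0.539 0.555
outer loop
vertex 2.001 -2.284 -0.462
vertex 2.025 -1.954 -0.169
vertex 1.137 -2.721 0.1
endloop
endfacet
facet normal 0.634 -0.539 0.555
outer loop
vertex 1.137 -2.721 0.1
vertex 2.025 -1.954 -0.169
vertex 1.161 -2.391 0.393
endloop
endfacet
facet normal -0.772 -0.389 0.502
outer loop
vertex 1.137 -2.721 0.1
vertex 1.161 -2.391 0.393
vertex 0.858 -2.308 -0.009
endloop
endfacet
facet normal -0.869 -0.484 -0.099
outer loop
vertex 0.792 0.347 1.185
vertex 0.236 1.178 2.0
vertex 0.487 1.093 0.217
endloop
endfacet
facet normal 0.431 -0.644 -0.632
outer loop
vertex 1.904 1.882 0.38
vertex 0.792 0.347 1.185
vertex 0.487 1.093 0.217
endloop
endfacet
facet normal -0.869 -0.484 -0.099
outer loop
vertex 0.487 1.093 0.217
vertex 0.236 1.178 2.0
vertex -0.069 1.924 1.032
endloop
endfacet
facet normal -0.241 0.592 -0.769
outer loop
vertex -0.069 1.924 1.032
vertex 1.904 1.882 0.38
vertex 0.487 1.093 0.217
endloop
endfacet
facet normal 0.241 -0.592 0.769
outer loop
vertex 0.792 0.347 1.185
vertex 1.653 1.967 2.163
vertex 0.236 1.178 2.0
endloop
endfacet
facet normal 0.431 -0.644 -0.632
outer loop
vertex 2.209 1.136 1.348
vertex 0.792 0.347 1.185
vertex 1.904 1.882 0.38
endloop
endfacet
facet normal 0.241 -0.592 0.769
outer loop
vertex 2.209 1.136 1.348
vertex 1.653 1.967 2.163
vertex 0.792 0.347 1.185
endloop
endfacet
facet normal -0.431 0.644 0.632
outer loop
vertex 0.236 1.178 2.0
vertex 1.653 1.967 2.163
vertex -0.069 1.924 1.032
endloop
endfacet
facet normal -0.241 0.592 -0.769
outer loop
vertex 1.348 2.713 1.195
vertex 1.904 1.882 0.38
vertex -0.069 1.924 1.032
endloop
endfacet
facet normal -0.431 0.644 0.632
outer loop
vertex -0.069 1.924 1.032
vertex 1.653 1.967 2.163
vertex 1.348 2.713 1.195
endloop
endfacet
facet normal 0.869 0.484 0.099
outer loop
vertex 1.348 2.713 1.195
vertex 2.209 1.136 1.348
vertex 1.904 1.882 0.38
endloop
endfacet
facet normal 0.869 0.484 0.099
outer loop
vertex 1.653 1.967 2.163
vertex 2.209 1.136 1.348
vertex 1.348 2.713 1.195
endloop
endfacet

endsolid


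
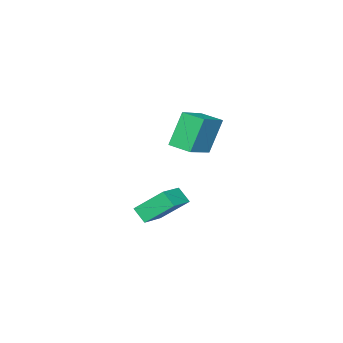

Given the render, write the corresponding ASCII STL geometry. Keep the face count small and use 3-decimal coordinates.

solid 
facet normal -0.895 -0.092 -0.437
outer loop
vertex 0.345 -2.951 3.54
vertex 0.284 -1.858 3.435
vertex 1.161 -3.063 1.895
endloop
endfacet
facet normal 0.055 -0.994 0.095
outer loop
vertex 2.736 -2.902 2.665
vertex 0.345 -2.951 3.54
vertex 1.161 -3.063 1.895
endloop
endfacet
facet normal -0.894 -0.091 -0.438
outer loop
vertex 1.161 -3.063 1.895
vertex 0.284 -1.858 3.435
vertex 1.101 -1.97 1.79
endloop
endfacet
facet normal 0.443 -0.062 -0.894
outer loop
vertex 1.101 -1.97 1.79
vertex 2.736 -2.902 2.665
vertex 1.161 -3.063 1.895
endloop
endfacet
facet normal -0.443 0.061 0.894
outer loop
vertex 0.345 -2.951 3.54
vertex 1.859 -1.697 4.205
vertex 0.284 -1.858 3.435
endloop
endfacet
facet normal 0.055 -0.994 0.095
outer loop
vertex 1.919 -2.79 4.31
vertex 0.345 -2.951 3.54
vertex 2.736 -2.902 2.665
endloop
endfacet
facet normal -0.444 0.062 0.894
outer loop
vertex 1.919 -2.79 4.31
vertex 1.859 -1.697 4.205
vertex 0.345 -2.951 3.54
endloop
endfacet
facet normal -0.055 0.994 -0.095
outer loop
vertex 0.284 -1.858 3.435
vertex 1.859 -1.697 4.205
vertex 1.101 -1.97 1.79
endloop
endfacet
facet normal 0.444 -0.061 -0.894
outer loop
vertex 2.675 -1.809 2.56
vertex 2.736 -2.902 2.665
vertex 1.101 -1.97 1.79
endloop
endfacet
facet normal -0.055 0.994 -0.095
outer loop
vertex 1.101 -1.97 1.79
vertex 1.859 -1.697 4.205
vertex 2.675 -1.809 2.56
endloop
endfacet
facet normal 0.894 0.092 0.438
outer loop
vertex 2.675 -1.809 2.56
vertex 1.919 -2.79 4.31
vertex 2.736 -2.902 2.665
endloop
endfacet
facet normal 0.895 0.091 0.438
outer loop
vertex 1.859 -1.697 4.205
vertex 1.919 -2.79 4.31
vertex 2.675 -1.809 2.56
endloop
endfacet
facet normal -0.923 -0.179 -0.339
outer loop
vertex 1.511 -4.877 -2.28
vertex 0.874 -3.762 -1.135
vertex 1.601 -4.21 -2.878
endloop
endfacet
facet normal 0.370 -0.647 -0.666
outer loop
vertex 3.106 -3.918 -2.325
vertex 1.511 -4.877 -2.28
vertex 1.601 -4.21 -2.878
endloop
endfacet
facet normal -0.923 -0.180 -0.339
outer loop
vertex 1.601 -4.21 -2.878
vertex 0.874 -3.762 -1.135
vertex 0.964 -3.096 -1.733
endloop
endfacet
facet normal 0.101 0.740 -0.665
outer loop
vertex 0.964 -3.096 -1.733
vertex 3.106 -3.918 -2.325
vertex 1.601 -4.21 -2.878
endloop
endfacet
facet normal -0.101 -0.740 0.665
outer loop
vertex 1.511 -4.877 -2.28
vertex 2.379 -3.47 -0.582
vertex 0.874 -3.762 -1.135
endloop
endfacet
facet normal 0.371 -0.648 -0.666
outer loop
vertex 3.016 -4.584 -1.727
vertex 1.511 -4.877 -2.28
vertex 3.106 -3.918 -2.325
endloop
endfacet
facet normal -0.100 -0.740 0.665
outer loop
vertex 3.016 -4.584 -1.727
vertex 2.379 -3.47 -0.582
vertex 1.511 -4.877 -2.28
endloop
endfacet
facet normal -0.370 0.648 0.666
outer loop
vertex 0.874 -3.762 -1.135
vertex 2.379 -3.47 -0.582
vertex 0.964 -3.096 -1.733
endloop
endfacet
facet normal 0.100 0.740 -0.665
outer loop
vertex 2.469 -2.803 -1.18
vertex 3.106 -3.918 -2.325
vertex 0.964 -3.096 -1.733
endloop
endfacet
facet normal -0.371 0.647 0.666
outer loop
vertex 0.964 -3.096 -1.733
vertex 2.379 -3.47 -0.582
vertex 2.469 -2.803 -1.18
endloop
endfacet
facet normal 0.924 0.180 0.339
outer loop
vertex 2.469 -2.803 -1.18
vertex 3.016 -4.584 -1.727
vertex 3.106 -3.918 -2.325
endloop
endfacet
facet normal 0.923 0.179 0.339
outer loop
vertex 2.379 -3.47 -0.582
vertex 3.016 -4.584 -1.727
vertex 2.469 -2.803 -1.18
endloop
endfacet

endsolid


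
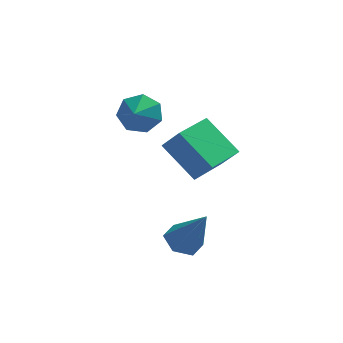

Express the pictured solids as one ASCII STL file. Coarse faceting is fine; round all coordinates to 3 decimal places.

solid 
facet normal -0.578 -0.812 0.077
outer loop
vertex -1.583 -2.391 1.868
vertex -2.241 -2.013 0.912
vertex -0.352 -3.385 0.628
endloop
endfacet
facet normal 0.539 -0.310 0.783
outer loop
vertex 0.701 -1.907 0.488
vertex -1.583 -2.391 1.868
vertex -0.352 -3.385 0.628
endloop
endfacet
facet normal -0.578 -0.812 0.076
outer loop
vertex -0.352 -3.385 0.628
vertex -2.241 -2.013 0.912
vertex -1.009 -3.007 -0.328
endloop
endfacet
facet normal 0.612 -0.495 -0.617
outer loop
vertex -1.009 -3.007 -0.328
vertex 0.701 -1.907 0.488
vertex -0.352 -3.385 0.628
endloop
endfacet
facet normal -0.612 0.495 0.617
outer loop
vertex -1.583 -2.391 1.868
vertex -1.188 -0.535 0.772
vertex -2.241 -2.013 0.912
endloop
endfacet
facet normal 0.539 -0.309 0.783
outer loop
vertex -0.531 -0.913 1.728
vertex -1.583 -2.391 1.868
vertex 0.701 -1.907 0.488
endloop
endfacet
facet normal -0.613 0.494 0.617
outer loop
vertex -0.531 -0.913 1.728
vertex -1.188 -0.535 0.772
vertex -1.583 -2.391 1.868
endloop
endfacet
facet normal -0.539 0.310 -0.783
outer loop
vertex -2.241 -2.013 0.912
vertex -1.188 -0.535 0.772
vertex -1.009 -3.007 -0.328
endloop
endfacet
facet normal 0.612 -0.494 -0.617
outer loop
vertex 0.043 -1.529 -0.468
vertex 0.701 -1.907 0.488
vertex -1.009 -3.007 -0.328
endloop
endfacet
facet normal -0.539 0.310 -0.783
outer loop
vertex -1.009 -3.007 -0.328
vertex -1.188 -0.535 0.772
vertex 0.043 -1.529 -0.468
endloop
endfacet
facet normal 0.578 0.812 -0.077
outer loop
vertex 0.043 -1.529 -0.468
vertex -0.531 -0.913 1.728
vertex 0.701 -1.907 0.488
endloop
endfacet
facet normal 0.579 0.812 -0.077
outer loop
vertex -1.188 -0.535 0.772
vertex -0.531 -0.913 1.728
vertex 0.043 -1.529 -0.468
endloop
endfacet
facet normal -0.409 0.285 -0.867
outer loop
vertex -0.646 -2.333 -4.623
vertex -1.422 -2.422 -4.286
vertex -1.017 -1.676 -4.232
endloop
endfacet
facet normal 0.890 0.444 0.098
outer loop
vertex -0.646 -2.333 -4.623
vertex -1.017 -1.676 -4.232
vertex -0.538 -3.038 -2.414
endloop
endfacet
facet normal -0.409 0.285 -0.867
outer loop
vertex -1.017 -1.676 -4.232
vertex -1.422 -2.422 -4.286
vertex -1.793 -1.765 -3.895
endloop
endfacet
facet normal 0.153 0.810 0.566
outer loop
vertex -1.017 -1.676 -4.232
vertex -1.793 -1.765 -3.895
vertex -0.538 -3.038 -2.414
endloop
endfacet
facet normal -0.409 0.285 -0.867
outer loop
vertex -1.793 -1.765 -3.895
vertex -1.422 -2.422 -4.286
vertex -2.197 -2.511 -3.95
endloop
endfacet
facet normal -0.606 0.273 0.748
outer loop
vertex -1.793 -1.765 -3.895
vertex -2.197 -2.511 -3.95
vertex -0.538 -3.038 -2.414
endloop
endfacet
facet normal -0.409 0.285 -0.867
outer loop
vertex -2.197 -2.511 -3.95
vertex -1.422 -2.422 -4.286
vertex -1.826 -3.168 -4.341
endloop
endfacet
facet normal -0.627 -0.628 0.461
outer loop
vertex -2.197 -2.511 -3.95
vertex -1.826 -3.168 -4.341
vertex -0.538 -3.038 -2.414
endloop
endfacet
facet normal -0.408 0.285 -0.867
outer loop
vertex -1.826 -3.168 -4.341
vertex -1.422 -2.422 -4.286
vertex -1.05 -3.079 -4.677
endloop
endfacet
facet normal 0.111 -0.994 -0.007
outer loop
vertex -1.826 -3.168 -4.341
vertex -1.05 -3.079 -4.677
vertex -0.538 -3.038 -2.414
endloop
endfacet
facet normal -0.409 0.284 -0.867
outer loop
vertex -1.05 -3.079 -4.677
vertex -1.422 -2.422 -4.286
vertex -0.646 -2.333 -4.623
endloop
endfacet
facet normal 0.869 -0.457 -0.188
outer loop
vertex -1.05 -3.079 -4.677
vertex -0.646 -2.333 -4.623
vertex -0.538 -3.038 -2.414
endloop
endfacet
facet normal 0.194 0.830 -0.523
outer loop
vertex -2.256 1.633 -0.106
vertex -3.146 1.964 0.09
vertex -2.329 2.092 0.596
endloop
endfacet
facet normal 0.634 -0.615 0.468
outer loop
vertex -2.256 1.633 -0.106
vertex -2.329 2.092 0.596
vertex -3.354 1.076 0.65
endloop
endfacet
facet normal 0.193 0.831 -0.522
outer loop
vertex -2.329 2.092 0.596
vertex -3.146 1.964 0.09
vertex -3.017 2.454 0.917
endloop
endfacet
facet normal 0.298 -0.251 0.921
outer loop
vertex -2.329 2.092 0.596
vertex -3.017 2.454 0.917
vertex -3.354 1.076 0.65
endloop
endfacet
facet normal 0.194 0.830 -0.522
outer loop
vertex -3.017 2.454 0.917
vertex -3.146 1.964 0.09
vertex -3.803 2.448 0.616
endloop
endfacet
facet normal -0.355 -0.093 0.930
outer loop
vertex -3.017 2.454 0.917
vertex -3.803 2.448 0.616
vertex -3.354 1.076 0.65
endloop
endfacet
facet normal 0.193 0.830 -0.523
outer loop
vertex -3.803 2.448 0.616
vertex -3.146 1.964 0.09
vertex -4.095 2.077 -0.081
endloop
endfacet
facet normal -0.833 -0.261 0.488
outer loop
vertex -3.803 2.448 0.616
vertex -4.095 2.077 -0.081
vertex -3.354 1.076 0.65
endloop
endfacet
facet normal 0.193 0.830 -0.523
outer loop
vertex -4.095 2.077 -0.081
vertex -3.146 1.964 0.09
vertex -3.672 1.621 -0.649
endloop
endfacet
facet normal -0.775 -0.627 -0.074
outer loop
vertex -4.095 2.077 -0.081
vertex -3.672 1.621 -0.649
vertex -3.354 1.076 0.65
endloop
endfacet
facet normal 0.193 0.830 -0.523
outer loop
vertex -3.672 1.621 -0.649
vertex -3.146 1.964 0.09
vertex -2.854 1.424 -0.66
endloop
endfacet
facet normal -0.225 -0.917 -0.330
outer loop
vertex -3.672 1.621 -0.649
vertex -2.854 1.424 -0.66
vertex -3.354 1.076 0.65
endloop
endfacet
facet normal 0.194 0.830 -0.522
outer loop
vertex -2.854 1.424 -0.66
vertex -3.146 1.964 0.09
vertex -2.256 1.633 -0.106
endloop
endfacet
facet normal 0.401 -0.912 -0.089
outer loop
vertex -2.854 1.424 -0.66
vertex -2.256 1.633 -0.106
vertex -3.354 1.076 0.65
endloop
endfacet

endsolid


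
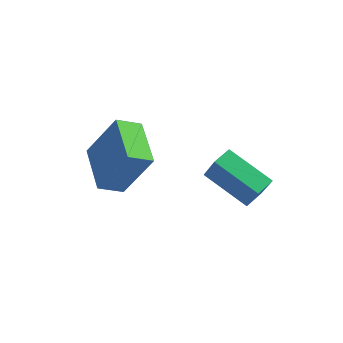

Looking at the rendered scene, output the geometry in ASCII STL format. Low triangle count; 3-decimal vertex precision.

solid 
facet normal -0.505 -0.070 -0.860
outer loop
vertex -3.433 -4.015 0.088
vertex -4.549 -2.428 0.614
vertex -2.746 -3.38 -0.367
endloop
endfacet
facet normal 0.556 -0.789 -0.262
outer loop
vertex -1.671 -3.232 1.466
vertex -3.433 -4.015 0.088
vertex -2.746 -3.38 -0.367
endloop
endfacet
facet normal -0.505 -0.069 -0.860
outer loop
vertex -2.746 -3.38 -0.367
vertex -4.549 -2.428 0.614
vertex -3.862 -1.794 0.16
endloop
endfacet
facet normal 0.661 0.610 -0.437
outer loop
vertex -3.862 -1.794 0.16
vertex -1.671 -3.232 1.466
vertex -2.746 -3.38 -0.367
endloop
endfacet
facet normal -0.661 -0.610 0.437
outer loop
vertex -3.433 -4.015 0.088
vertex -3.474 -2.28 2.447
vertex -4.549 -2.428 0.614
endloop
endfacet
facet normal 0.555 -0.789 -0.262
outer loop
vertex -2.358 -3.866 1.92
vertex -3.433 -4.015 0.088
vertex -1.671 -3.232 1.466
endloop
endfacet
facet normal -0.661 -0.610 0.437
outer loop
vertex -2.358 -3.866 1.92
vertex -3.474 -2.28 2.447
vertex -3.433 -4.015 0.088
endloop
endfacet
facet normal -0.555 0.789 0.262
outer loop
vertex -4.549 -2.428 0.614
vertex -3.474 -2.28 2.447
vertex -3.862 -1.794 0.16
endloop
endfacet
facet normal 0.661 0.610 -0.437
outer loop
vertex -2.787 -1.645 1.992
vertex -1.671 -3.232 1.466
vertex -3.862 -1.794 0.16
endloop
endfacet
facet normal -0.556 0.789 0.262
outer loop
vertex -3.862 -1.794 0.16
vertex -3.474 -2.28 2.447
vertex -2.787 -1.645 1.992
endloop
endfacet
facet normal 0.505 0.070 0.861
outer loop
vertex -2.787 -1.645 1.992
vertex -2.358 -3.866 1.92
vertex -1.671 -3.232 1.466
endloop
endfacet
facet normal 0.505 0.070 0.860
outer loop
vertex -3.474 -2.28 2.447
vertex -2.358 -3.866 1.92
vertex -2.787 -1.645 1.992
endloop
endfacet
facet normal -0.412 0.299 -0.861
outer loop
vertex -1.274 0.444 -1.791
vertex -1.028 1.272 -1.621
vertex 0.513 0.112 -2.761
endloop
endfacet
facet normal -0.280 -0.940 -0.193
outer loop
vertex 1.068 -0.292 -1.599
vertex -1.274 0.444 -1.791
vertex 0.513 0.112 -2.761
endloop
endfacet
facet normal -0.412 0.299 -0.861
outer loop
vertex 0.513 0.112 -2.761
vertex -1.028 1.272 -1.621
vertex 0.759 0.94 -2.591
endloop
endfacet
facet normal 0.868 -0.161 -0.470
outer loop
vertex 0.759 0.94 -2.591
vertex 1.068 -0.292 -1.599
vertex 0.513 0.112 -2.761
endloop
endfacet
facet normal -0.868 0.161 0.470
outer loop
vertex -1.274 0.444 -1.791
vertex -0.473 0.868 -0.459
vertex -1.028 1.272 -1.621
endloop
endfacet
facet normal -0.280 -0.940 -0.193
outer loop
vertex -0.719 0.04 -0.629
vertex -1.274 0.444 -1.791
vertex 1.068 -0.292 -1.599
endloop
endfacet
facet normal -0.868 0.161 0.470
outer loop
vertex -0.719 0.04 -0.629
vertex -0.473 0.868 -0.459
vertex -1.274 0.444 -1.791
endloop
endfacet
facet normal 0.280 0.940 0.193
outer loop
vertex -1.028 1.272 -1.621
vertex -0.473 0.868 -0.459
vertex 0.759 0.94 -2.591
endloop
endfacet
facet normal 0.868 -0.161 -0.470
outer loop
vertex 1.314 0.536 -1.429
vertex 1.068 -0.292 -1.599
vertex 0.759 0.94 -2.591
endloop
endfacet
facet normal 0.280 0.940 0.193
outer loop
vertex 0.759 0.94 -2.591
vertex -0.473 0.868 -0.459
vertex 1.314 0.536 -1.429
endloop
endfacet
facet normal 0.412 -0.299 0.861
outer loop
vertex 1.314 0.536 -1.429
vertex -0.719 0.04 -0.629
vertex 1.068 -0.292 -1.599
endloop
endfacet
facet normal 0.412 -0.299 0.861
outer loop
vertex -0.473 0.868 -0.459
vertex -0.719 0.04 -0.629
vertex 1.314 0.536 -1.429
endloop
endfacet

endsolid


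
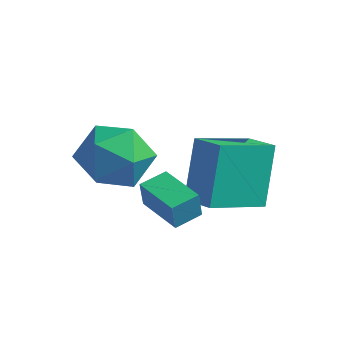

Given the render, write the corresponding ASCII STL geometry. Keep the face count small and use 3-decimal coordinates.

solid 
facet normal -0.958 0.281 0.056
outer loop
vertex -0.85 -2.272 0.383
vertex -0.604 -1.46 0.523
vertex -0.856 -2.121 -0.484
endloop
endfacet
facet normal -0.286 -0.944 -0.162
outer loop
vertex 0.504 -2.52 -0.563
vertex -0.85 -2.272 0.383
vertex -0.856 -2.121 -0.484
endloop
endfacet
facet normal -0.958 0.281 0.056
outer loop
vertex -0.856 -2.121 -0.484
vertex -0.604 -1.46 0.523
vertex -0.61 -1.309 -0.344
endloop
endfacet
facet normal -0.007 0.172 -0.985
outer loop
vertex -0.61 -1.309 -0.344
vertex 0.504 -2.52 -0.563
vertex -0.856 -2.121 -0.484
endloop
endfacet
facet normal 0.007 -0.172 0.985
outer loop
vertex -0.85 -2.272 0.383
vertex 0.756 -1.859 0.444
vertex -0.604 -1.46 0.523
endloop
endfacet
facet normal -0.286 -0.944 -0.162
outer loop
vertex 0.51 -2.671 0.304
vertex -0.85 -2.272 0.383
vertex 0.504 -2.52 -0.563
endloop
endfacet
facet normal 0.007 -0.172 0.985
outer loop
vertex 0.51 -2.671 0.304
vertex 0.756 -1.859 0.444
vertex -0.85 -2.272 0.383
endloop
endfacet
facet normal 0.286 0.944 0.162
outer loop
vertex -0.604 -1.46 0.523
vertex 0.756 -1.859 0.444
vertex -0.61 -1.309 -0.344
endloop
endfacet
facet normal -0.007 0.172 -0.985
outer loop
vertex 0.75 -1.708 -0.423
vertex 0.504 -2.52 -0.563
vertex -0.61 -1.309 -0.344
endloop
endfacet
facet normal 0.286 0.944 0.162
outer loop
vertex -0.61 -1.309 -0.344
vertex 0.756 -1.859 0.444
vertex 0.75 -1.708 -0.423
endloop
endfacet
facet normal 0.958 -0.281 -0.056
outer loop
vertex 0.75 -1.708 -0.423
vertex 0.51 -2.671 0.304
vertex 0.504 -2.52 -0.563
endloop
endfacet
facet normal 0.958 -0.281 -0.056
outer loop
vertex 0.756 -1.859 0.444
vertex 0.51 -2.671 0.304
vertex 0.75 -1.708 -0.423
endloop
endfacet
facet normal -0.934 0.232 -0.273
outer loop
vertex -0.637 -0.165 1.083
vertex -0.017 1.513 0.386
vertex -0.321 -1.041 -0.743
endloop
endfacet
facet normal -0.322 -0.874 0.364
outer loop
vertex 0.697 -1.293 -0.446
vertex -0.637 -0.165 1.083
vertex -0.321 -1.041 -0.743
endloop
endfacet
facet normal -0.934 0.232 -0.273
outer loop
vertex -0.321 -1.041 -0.743
vertex -0.017 1.513 0.386
vertex 0.299 0.638 -1.44
endloop
endfacet
facet normal 0.154 -0.427 -0.891
outer loop
vertex 0.299 0.638 -1.44
vertex 0.697 -1.293 -0.446
vertex -0.321 -1.041 -0.743
endloop
endfacet
facet normal -0.154 0.427 0.891
outer loop
vertex -0.637 -0.165 1.083
vertex 1.001 1.261 0.683
vertex -0.017 1.513 0.386
endloop
endfacet
facet normal -0.323 -0.874 0.363
outer loop
vertex 0.381 -0.418 1.38
vertex -0.637 -0.165 1.083
vertex 0.697 -1.293 -0.446
endloop
endfacet
facet normal -0.154 0.427 0.891
outer loop
vertex 0.381 -0.418 1.38
vertex 1.001 1.261 0.683
vertex -0.637 -0.165 1.083
endloop
endfacet
facet normal 0.322 0.874 -0.363
outer loop
vertex -0.017 1.513 0.386
vertex 1.001 1.261 0.683
vertex 0.299 0.638 -1.44
endloop
endfacet
facet normal 0.154 -0.427 -0.891
outer loop
vertex 1.317 0.385 -1.143
vertex 0.697 -1.293 -0.446
vertex 0.299 0.638 -1.44
endloop
endfacet
facet normal 0.323 0.874 -0.363
outer loop
vertex 0.299 0.638 -1.44
vertex 1.001 1.261 0.683
vertex 1.317 0.385 -1.143
endloop
endfacet
facet normal 0.934 -0.232 0.273
outer loop
vertex 1.317 0.385 -1.143
vertex 0.381 -0.418 1.38
vertex 0.697 -1.293 -0.446
endloop
endfacet
facet normal 0.934 -0.232 0.273
outer loop
vertex 1.001 1.261 0.683
vertex 0.381 -0.418 1.38
vertex 1.317 0.385 -1.143
endloop
endfacet
facet normal -0.738 0.638 0.220
outer loop
vertex -2.409 -0.534 0.76
vertex -3.169 -1.196 0.132
vertex -3.01 -1.411 1.29
endloop
endfacet
facet normal -0.252 0.621 0.742
outer loop
vertex -2.409 -0.534 0.76
vertex -3.01 -1.411 1.29
vertex -1.861 -1.243 1.54
endloop
endfacet
facet normal 0.379 0.802 0.463
outer loop
vertex -2.409 -0.534 0.76
vertex -1.861 -1.243 1.54
vertex -1.309 -0.925 0.537
endloop
endfacet
facet normal 0.284 0.930 -0.232
outer loop
vertex -2.409 -0.534 0.76
vertex -1.309 -0.925 0.537
vertex -2.118 -0.896 -0.334
endloop
endfacet
facet normal -0.406 0.830 -0.383
outer loop
vertex -2.409 -0.534 0.76
vertex -2.118 -0.896 -0.334
vertex -3.169 -1.196 0.132
endloop
endfacet
facet normal -0.205 -0.051 0.977
outer loop
vertex -1.861 -1.243 1.54
vertex -3.01 -1.411 1.29
vertex -2.282 -2.344 1.394
endloop
endfacet
facet normal -0.991 -0.023 0.132
outer loop
vertex -3.01 -1.411 1.29
vertex -3.169 -1.196 0.132
vertex -3.091 -2.315 0.523
endloop
endfacet
facet normal -0.455 0.286 -0.843
outer loop
vertex -3.169 -1.196 0.132
vertex -2.118 -0.896 -0.334
vertex -2.539 -1.997 -0.48
endloop
endfacet
facet normal 0.662 0.450 -0.600
outer loop
vertex -2.118 -0.896 -0.334
vertex -1.309 -0.925 0.537
vertex -1.39 -1.829 -0.23
endloop
endfacet
facet normal 0.816 0.240 0.525
outer loop
vertex -1.309 -0.925 0.537
vertex -1.861 -1.243 1.54
vertex -1.231 -2.044 0.928
endloop
endfacet
facet normal -0.284 -0.930 0.232
outer loop
vertex -1.991 -2.706 0.3
vertex -2.282 -2.344 1.394
vertex -3.091 -2.315 0.523
endloop
endfacet
facet normal -0.379 -0.802 -0.463
outer loop
vertex -1.991 -2.706 0.3
vertex -3.091 -2.315 0.523
vertex -2.539 -1.997 -0.48
endloop
endfacet
facet normal 0.252 -0.621 -0.742
outer loop
vertex -1.991 -2.706 0.3
vertex -2.539 -1.997 -0.48
vertex -1.39 -1.829 -0.23
endloop
endfacet
facet normal 0.738 -0.638 -0.220
outer loop
vertex -1.991 -2.706 0.3
vertex -1.39 -1.829 -0.23
vertex -1.231 -2.044 0.928
endloop
endfacet
facet normal 0.406 -0.830 0.383
outer loop
vertex -1.991 -2.706 0.3
vertex -1.231 -2.044 0.928
vertex -2.282 -2.344 1.394
endloop
endfacet
facet normal -0.662 -0.450 0.600
outer loop
vertex -3.091 -2.315 0.523
vertex -2.282 -2.344 1.394
vertex -3.01 -1.411 1.29
endloop
endfacet
facet normal -0.816 -0.240 -0.525
outer loop
vertex -2.539 -1.997 -0.48
vertex -3.091 -2.315 0.523
vertex -3.169 -1.196 0.132
endloop
endfacet
facet normal 0.205 0.051 -0.977
outer loop
vertex -1.39 -1.829 -0.23
vertex -2.539 -1.997 -0.48
vertex -2.118 -0.896 -0.334
endloop
endfacet
facet normal 0.991 0.023 -0.132
outer loop
vertex -1.231 -2.044 0.928
vertex -1.39 -1.829 -0.23
vertex -1.309 -0.925 0.537
endloop
endfacet
facet normal 0.455 -0.286 0.843
outer loop
vertex -2.282 -2.344 1.394
vertex -1.231 -2.044 0.928
vertex -1.861 -1.243 1.54
endloop
endfacet

endsolid


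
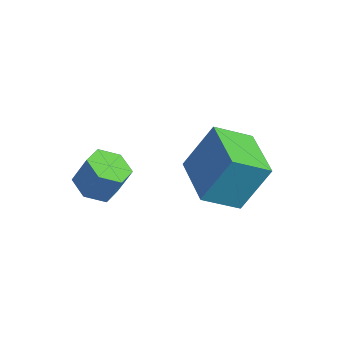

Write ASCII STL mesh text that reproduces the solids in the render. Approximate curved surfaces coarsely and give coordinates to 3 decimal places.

solid 
facet normal -0.892 0.447 -0.072
outer loop
vertex 2.763 -0.03 4.566
vertex 3.481 1.25 3.614
vertex 2.354 -1.137 2.769
endloop
endfacet
facet normal -0.410 -0.732 0.544
outer loop
vertex 4.299 -2.11 2.926
vertex 2.763 -0.03 4.566
vertex 2.354 -1.137 2.769
endloop
endfacet
facet normal -0.892 0.447 -0.072
outer loop
vertex 2.354 -1.137 2.769
vertex 3.481 1.25 3.614
vertex 3.072 0.144 1.817
endloop
endfacet
facet normal -0.190 -0.515 -0.836
outer loop
vertex 3.072 0.144 1.817
vertex 4.299 -2.11 2.926
vertex 2.354 -1.137 2.769
endloop
endfacet
facet normal 0.190 0.515 0.836
outer loop
vertex 2.763 -0.03 4.566
vertex 5.426 0.277 3.771
vertex 3.481 1.25 3.614
endloop
endfacet
facet normal -0.410 -0.732 0.544
outer loop
vertex 4.708 -1.004 4.723
vertex 2.763 -0.03 4.566
vertex 4.299 -2.11 2.926
endloop
endfacet
facet normal 0.190 0.515 0.836
outer loop
vertex 4.708 -1.004 4.723
vertex 5.426 0.277 3.771
vertex 2.763 -0.03 4.566
endloop
endfacet
facet normal 0.410 0.732 -0.544
outer loop
vertex 3.481 1.25 3.614
vertex 5.426 0.277 3.771
vertex 3.072 0.144 1.817
endloop
endfacet
facet normal -0.190 -0.515 -0.836
outer loop
vertex 5.017 -0.83 1.974
vertex 4.299 -2.11 2.926
vertex 3.072 0.144 1.817
endloop
endfacet
facet normal 0.410 0.732 -0.544
outer loop
vertex 3.072 0.144 1.817
vertex 5.426 0.277 3.771
vertex 5.017 -0.83 1.974
endloop
endfacet
facet normal 0.892 -0.447 0.072
outer loop
vertex 5.017 -0.83 1.974
vertex 4.708 -1.004 4.723
vertex 4.299 -2.11 2.926
endloop
endfacet
facet normal 0.892 -0.446 0.072
outer loop
vertex 5.426 0.277 3.771
vertex 4.708 -1.004 4.723
vertex 5.017 -0.83 1.974
endloop
endfacet
facet normal -0.265 -0.340 -0.902
outer loop
vertex 1.23 -3.273 1.805
vertex 0.7 -3.888 2.193
vertex 0.37 -3.077 1.984
endloop
endfacet
facet normal 0.129 0.915 -0.383
outer loop
vertex 1.23 -3.273 1.805
vertex 0.37 -3.077 1.984
vertex 1.57 -2.837 2.959
endloop
endfacet
facet normal 0.129 0.915 -0.384
outer loop
vertex 1.57 -2.837 2.959
vertex 0.37 -3.077 1.984
vertex 0.711 -2.641 3.138
endloop
endfacet
facet normal 0.266 0.340 0.902
outer loop
vertex 1.57 -2.837 2.959
vertex 0.711 -2.641 3.138
vertex 1.04 -3.452 3.347
endloop
endfacet
facet normal -0.265 -0.340 -0.902
outer loop
vertex 0.37 -3.077 1.984
vertex 0.7 -3.888 2.193
vertex -0.16 -3.692 2.372
endloop
endfacet
facet normal -0.763 0.646 -0.019
outer loop
vertex 0.37 -3.077 1.984
vertex -0.16 -3.692 2.372
vertex 0.711 -2.641 3.138
endloop
endfacet
facet normal -0.763 0.646 -0.019
outer loop
vertex 0.711 -2.641 3.138
vertex -0.16 -3.692 2.372
vertex 0.18 -3.256 3.527
endloop
endfacet
facet normal 0.266 0.340 0.902
outer loop
vertex 0.711 -2.641 3.138
vertex 0.18 -3.256 3.527
vertex 1.04 -3.452 3.347
endloop
endfacet
facet normal -0.265 -0.340 -0.902
outer loop
vertex -0.16 -3.692 2.372
vertex 0.7 -3.888 2.193
vertex 0.17 -4.503 2.581
endloop
endfacet
facet normal -0.892 -0.269 0.364
outer loop
vertex -0.16 -3.692 2.372
vertex 0.17 -4.503 2.581
vertex 0.18 -3.256 3.527
endloop
endfacet
facet normal -0.891 -0.269 0.364
outer loop
vertex 0.18 -3.256 3.527
vertex 0.17 -4.503 2.581
vertex 0.51 -4.067 3.735
endloop
endfacet
facet normal 0.266 0.340 0.902
outer loop
vertex 0.18 -3.256 3.527
vertex 0.51 -4.067 3.735
vertex 1.04 -3.452 3.347
endloop
endfacet
facet normal -0.266 -0.340 -0.902
outer loop
vertex 0.17 -4.503 2.581
vertex 0.7 -3.888 2.193
vertex 1.029 -4.699 2.402
endloop
endfacet
facet normal -0.129 -0.915 0.383
outer loop
vertex 0.17 -4.503 2.581
vertex 1.029 -4.699 2.402
vertex 0.51 -4.067 3.735
endloop
endfacet
facet normal -0.129 -0.915 0.384
outer loop
vertex 0.51 -4.067 3.735
vertex 1.029 -4.699 2.402
vertex 1.37 -4.263 3.556
endloop
endfacet
facet normal 0.265 0.340 0.902
outer loop
vertex 0.51 -4.067 3.735
vertex 1.37 -4.263 3.556
vertex 1.04 -3.452 3.347
endloop
endfacet
facet normal -0.266 -0.340 -0.902
outer loop
vertex 1.029 -4.699 2.402
vertex 0.7 -3.888 2.193
vertex 1.56 -4.084 2.013
endloop
endfacet
facet normal 0.763 -0.647 0.019
outer loop
vertex 1.029 -4.699 2.402
vertex 1.56 -4.084 2.013
vertex 1.37 -4.263 3.556
endloop
endfacet
facet normal 0.763 -0.646 0.019
outer loop
vertex 1.37 -4.263 3.556
vertex 1.56 -4.084 2.013
vertex 1.9 -3.648 3.168
endloop
endfacet
facet normal 0.265 0.340 0.902
outer loop
vertex 1.37 -4.263 3.556
vertex 1.9 -3.648 3.168
vertex 1.04 -3.452 3.347
endloop
endfacet
facet normal -0.266 -0.340 -0.902
outer loop
vertex 1.56 -4.084 2.013
vertex 0.7 -3.888 2.193
vertex 1.23 -3.273 1.805
endloop
endfacet
facet normal 0.892 0.269 -0.364
outer loop
vertex 1.56 -4.084 2.013
vertex 1.23 -3.273 1.805
vertex 1.9 -3.648 3.168
endloop
endfacet
facet normal 0.892 0.269 -0.364
outer loop
vertex 1.9 -3.648 3.168
vertex 1.23 -3.273 1.805
vertex 1.57 -2.837 2.959
endloop
endfacet
facet normal 0.265 0.340 0.902
outer loop
vertex 1.9 -3.648 3.168
vertex 1.57 -2.837 2.959
vertex 1.04 -3.452 3.347
endloop
endfacet

endsolid


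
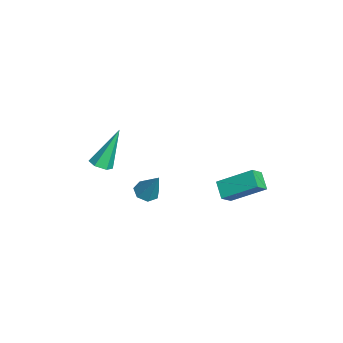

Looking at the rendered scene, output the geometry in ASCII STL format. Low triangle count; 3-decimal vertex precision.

solid 
facet normal -0.520 0.568 -0.638
outer loop
vertex 1.576 1.049 -1.195
vertex 1.997 2.505 -0.243
vertex 2.332 1.166 -1.707
endloop
endfacet
facet normal -0.235 -0.813 -0.532
outer loop
vertex 2.763 0.695 -1.177
vertex 1.576 1.049 -1.195
vertex 2.332 1.166 -1.707
endloop
endfacet
facet normal -0.521 0.567 -0.638
outer loop
vertex 2.332 1.166 -1.707
vertex 1.997 2.505 -0.243
vertex 2.752 2.622 -0.755
endloop
endfacet
facet normal 0.822 0.126 -0.556
outer loop
vertex 2.752 2.622 -0.755
vertex 2.763 0.695 -1.177
vertex 2.332 1.166 -1.707
endloop
endfacet
facet normal -0.822 -0.126 0.556
outer loop
vertex 1.576 1.049 -1.195
vertex 2.428 2.034 0.287
vertex 1.997 2.505 -0.243
endloop
endfacet
facet normal -0.235 -0.814 -0.532
outer loop
vertex 2.008 0.578 -0.665
vertex 1.576 1.049 -1.195
vertex 2.763 0.695 -1.177
endloop
endfacet
facet normal -0.821 -0.127 0.556
outer loop
vertex 2.008 0.578 -0.665
vertex 2.428 2.034 0.287
vertex 1.576 1.049 -1.195
endloop
endfacet
facet normal 0.235 0.814 0.532
outer loop
vertex 1.997 2.505 -0.243
vertex 2.428 2.034 0.287
vertex 2.752 2.622 -0.755
endloop
endfacet
facet normal 0.821 0.127 -0.557
outer loop
vertex 3.184 2.151 -0.225
vertex 2.763 0.695 -1.177
vertex 2.752 2.622 -0.755
endloop
endfacet
facet normal 0.234 0.814 0.532
outer loop
vertex 2.752 2.622 -0.755
vertex 2.428 2.034 0.287
vertex 3.184 2.151 -0.225
endloop
endfacet
facet normal 0.521 -0.568 0.638
outer loop
vertex 3.184 2.151 -0.225
vertex 2.008 0.578 -0.665
vertex 2.763 0.695 -1.177
endloop
endfacet
facet normal 0.520 -0.567 0.638
outer loop
vertex 2.428 2.034 0.287
vertex 2.008 0.578 -0.665
vertex 3.184 2.151 -0.225
endloop
endfacet
facet normal 0.241 -0.420 -0.875
outer loop
vertex -0.937 -3.804 -1.729
vertex -1.464 -4.017 -1.772
vertex -1.346 -3.502 -1.987
endloop
endfacet
facet normal 0.582 0.813 0.028
outer loop
vertex -0.937 -3.804 -1.729
vertex -1.346 -3.502 -1.987
vertex -1.976 -3.123 0.092
endloop
endfacet
facet normal 0.240 -0.420 -0.875
outer loop
vertex -1.346 -3.502 -1.987
vertex -1.464 -4.017 -1.772
vertex -1.873 -3.715 -2.029
endloop
endfacet
facet normal -0.343 0.900 -0.268
outer loop
vertex -1.346 -3.502 -1.987
vertex -1.873 -3.715 -2.029
vertex -1.976 -3.123 0.092
endloop
endfacet
facet normal 0.241 -0.419 -0.875
outer loop
vertex -1.873 -3.715 -2.029
vertex -1.464 -4.017 -1.772
vertex -1.991 -4.23 -1.815
endloop
endfacet
facet normal -0.978 0.183 -0.099
outer loop
vertex -1.873 -3.715 -2.029
vertex -1.991 -4.23 -1.815
vertex -1.976 -3.123 0.092
endloop
endfacet
facet normal 0.241 -0.420 -0.875
outer loop
vertex -1.991 -4.23 -1.815
vertex -1.464 -4.017 -1.772
vertex -1.581 -4.532 -1.557
endloop
endfacet
facet normal -0.690 -0.623 0.367
outer loop
vertex -1.991 -4.23 -1.815
vertex -1.581 -4.532 -1.557
vertex -1.976 -3.123 0.092
endloop
endfacet
facet normal 0.239 -0.420 -0.875
outer loop
vertex -1.581 -4.532 -1.557
vertex -1.464 -4.017 -1.772
vertex -1.054 -4.319 -1.515
endloop
endfacet
facet normal 0.234 -0.711 0.663
outer loop
vertex -1.581 -4.532 -1.557
vertex -1.054 -4.319 -1.515
vertex -1.976 -3.123 0.092
endloop
endfacet
facet normal 0.241 -0.419 -0.876
outer loop
vertex -1.054 -4.319 -1.515
vertex -1.464 -4.017 -1.772
vertex -0.937 -3.804 -1.729
endloop
endfacet
facet normal 0.870 0.007 0.493
outer loop
vertex -1.054 -4.319 -1.515
vertex -0.937 -3.804 -1.729
vertex -1.976 -3.123 0.092
endloop
endfacet
facet normal -0.422 -0.293 -0.858
outer loop
vertex 3.154 -2.443 -0.749
vertex 2.633 -2.437 -0.495
vertex 2.904 -2.007 -0.775
endloop
endfacet
facet normal 0.853 0.477 -0.210
outer loop
vertex 3.154 -2.443 -0.749
vertex 2.904 -2.007 -0.775
vertex 3.287 -1.983 0.835
endloop
endfacet
facet normal -0.422 -0.293 -0.858
outer loop
vertex 2.904 -2.007 -0.775
vertex 2.633 -2.437 -0.495
vertex 2.449 -1.894 -0.59
endloop
endfacet
facet normal 0.215 0.974 -0.066
outer loop
vertex 2.904 -2.007 -0.775
vertex 2.449 -1.894 -0.59
vertex 3.287 -1.983 0.835
endloop
endfacet
facet normal -0.423 -0.293 -0.858
outer loop
vertex 2.449 -1.894 -0.59
vertex 2.633 -2.437 -0.495
vertex 2.133 -2.19 -0.333
endloop
endfacet
facet normal -0.484 0.808 0.335
outer loop
vertex 2.449 -1.894 -0.59
vertex 2.133 -2.19 -0.333
vertex 3.287 -1.983 0.835
endloop
endfacet
facet normal -0.422 -0.291 -0.859
outer loop
vertex 2.133 -2.19 -0.333
vertex 2.633 -2.437 -0.495
vertex 2.193 -2.672 -0.199
endloop
endfacet
facet normal -0.717 0.103 0.690
outer loop
vertex 2.133 -2.19 -0.333
vertex 2.193 -2.672 -0.199
vertex 3.287 -1.983 0.835
endloop
endfacet
facet normal -0.421 -0.293 -0.858
outer loop
vertex 2.193 -2.672 -0.199
vertex 2.633 -2.437 -0.495
vertex 2.584 -2.976 -0.287
endloop
endfacet
facet normal -0.308 -0.608 0.731
outer loop
vertex 2.193 -2.672 -0.199
vertex 2.584 -2.976 -0.287
vertex 3.287 -1.983 0.835
endloop
endfacet
facet normal -0.421 -0.293 -0.858
outer loop
vertex 2.584 -2.976 -0.287
vertex 2.633 -2.437 -0.495
vertex 3.012 -2.874 -0.532
endloop
endfacet
facet normal 0.434 -0.792 0.429
outer loop
vertex 2.584 -2.976 -0.287
vertex 3.012 -2.874 -0.532
vertex 3.287 -1.983 0.835
endloop
endfacet
facet normal -0.422 -0.293 -0.858
outer loop
vertex 3.012 -2.874 -0.532
vertex 2.633 -2.437 -0.495
vertex 3.154 -2.443 -0.749
endloop
endfacet
facet normal 0.951 -0.308 0.010
outer loop
vertex 3.012 -2.874 -0.532
vertex 3.154 -2.443 -0.749
vertex 3.287 -1.983 0.835
endloop
endfacet

endsolid


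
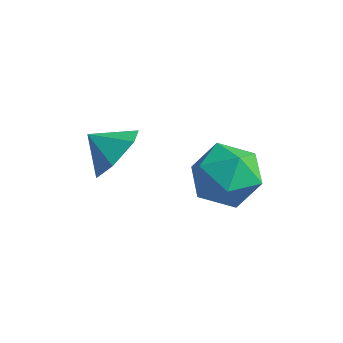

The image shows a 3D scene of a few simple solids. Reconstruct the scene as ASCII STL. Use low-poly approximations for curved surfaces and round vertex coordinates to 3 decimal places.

solid 
facet normal -0.370 0.871 0.323
outer loop
vertex 3.105 1.723 0.058
vertex 3.076 1.307 1.148
vertex 4.029 1.856 0.758
endloop
endfacet
facet normal 0.048 0.968 -0.248
outer loop
vertex 3.105 1.723 0.058
vertex 4.029 1.856 0.758
vertex 4.183 1.562 -0.361
endloop
endfacet
facet normal -0.218 0.581 -0.784
outer loop
vertex 3.105 1.723 0.058
vertex 4.183 1.562 -0.361
vertex 3.324 0.831 -0.663
endloop
endfacet
facet normal -0.801 0.245 -0.546
outer loop
vertex 3.105 1.723 0.058
vertex 3.324 0.831 -0.663
vertex 2.64 0.673 0.27
endloop
endfacet
facet normal -0.895 0.424 0.138
outer loop
vertex 3.105 1.723 0.058
vertex 2.64 0.673 0.27
vertex 3.076 1.307 1.148
endloop
endfacet
facet normal 0.696 0.713 -0.092
outer loop
vertex 4.183 1.562 -0.361
vertex 4.029 1.856 0.758
vertex 4.82 1.047 0.47
endloop
endfacet
facet normal 0.020 0.556 0.831
outer loop
vertex 4.029 1.856 0.758
vertex 3.076 1.307 1.148
vertex 4.136 0.889 1.403
endloop
endfacet
facet normal -0.830 -0.167 0.533
outer loop
vertex 3.076 1.307 1.148
vertex 2.64 0.673 0.27
vertex 3.277 0.158 1.101
endloop
endfacet
facet normal -0.678 -0.458 -0.575
outer loop
vertex 2.64 0.673 0.27
vertex 3.324 0.831 -0.663
vertex 3.431 -0.136 -0.018
endloop
endfacet
facet normal 0.265 0.086 -0.960
outer loop
vertex 3.324 0.831 -0.663
vertex 4.183 1.562 -0.361
vertex 4.384 0.413 -0.408
endloop
endfacet
facet normal 0.801 -0.245 0.546
outer loop
vertex 4.355 -0.003 0.682
vertex 4.82 1.047 0.47
vertex 4.136 0.889 1.403
endloop
endfacet
facet normal 0.218 -0.581 0.784
outer loop
vertex 4.355 -0.003 0.682
vertex 4.136 0.889 1.403
vertex 3.277 0.158 1.101
endloop
endfacet
facet normal -0.048 -0.968 0.248
outer loop
vertex 4.355 -0.003 0.682
vertex 3.277 0.158 1.101
vertex 3.431 -0.136 -0.018
endloop
endfacet
facet normal 0.370 -0.871 -0.323
outer loop
vertex 4.355 -0.003 0.682
vertex 3.431 -0.136 -0.018
vertex 4.384 0.413 -0.408
endloop
endfacet
facet normal 0.895 -0.424 -0.138
outer loop
vertex 4.355 -0.003 0.682
vertex 4.384 0.413 -0.408
vertex 4.82 1.047 0.47
endloop
endfacet
facet normal 0.678 0.458 0.575
outer loop
vertex 4.136 0.889 1.403
vertex 4.82 1.047 0.47
vertex 4.029 1.856 0.758
endloop
endfacet
facet normal -0.265 -0.086 0.960
outer loop
vertex 3.277 0.158 1.101
vertex 4.136 0.889 1.403
vertex 3.076 1.307 1.148
endloop
endfacet
facet normal -0.696 -0.713 0.092
outer loop
vertex 3.431 -0.136 -0.018
vertex 3.277 0.158 1.101
vertex 2.64 0.673 0.27
endloop
endfacet
facet normal -0.020 -0.556 -0.831
outer loop
vertex 4.384 0.413 -0.408
vertex 3.431 -0.136 -0.018
vertex 3.324 0.831 -0.663
endloop
endfacet
facet normal 0.830 0.167 -0.533
outer loop
vertex 4.82 1.047 0.47
vertex 4.384 0.413 -0.408
vertex 4.183 1.562 -0.361
endloop
endfacet
facet normal 0.808 0.211 -0.550
outer loop
vertex 1.494 -0.497 1.71
vertex 0.944 -0.564 0.877
vertex 1.035 0.314 1.347
endloop
endfacet
facet normal -0.209 0.298 0.931
outer loop
vertex 1.494 -0.497 1.71
vertex 1.035 0.314 1.347
vertex 0.056 -0.796 1.483
endloop
endfacet
facet normal 0.808 0.210 -0.550
outer loop
vertex 1.035 0.314 1.347
vertex 0.944 -0.564 0.877
vertex 0.486 0.247 0.514
endloop
endfacet
facet normal -0.667 0.636 0.388
outer loop
vertex 1.035 0.314 1.347
vertex 0.486 0.247 0.514
vertex 0.056 -0.796 1.483
endloop
endfacet
facet normal 0.808 0.210 -0.550
outer loop
vertex 0.486 0.247 0.514
vertex 0.944 -0.564 0.877
vertex 0.395 -0.632 0.045
endloop
endfacet
facet normal -0.957 0.207 -0.202
outer loop
vertex 0.486 0.247 0.514
vertex 0.395 -0.632 0.045
vertex 0.056 -0.796 1.483
endloop
endfacet
facet normal 0.808 0.211 -0.550
outer loop
vertex 0.395 -0.632 0.045
vertex 0.944 -0.564 0.877
vertex 0.854 -1.442 0.408
endloop
endfacet
facet normal -0.790 -0.560 -0.250
outer loop
vertex 0.395 -0.632 0.045
vertex 0.854 -1.442 0.408
vertex 0.056 -0.796 1.483
endloop
endfacet
facet normal 0.808 0.211 -0.550
outer loop
vertex 0.854 -1.442 0.408
vertex 0.944 -0.564 0.877
vertex 1.403 -1.375 1.241
endloop
endfacet
facet normal -0.333 -0.897 0.292
outer loop
vertex 0.854 -1.442 0.408
vertex 1.403 -1.375 1.241
vertex 0.056 -0.796 1.483
endloop
endfacet
facet normal 0.808 0.210 -0.550
outer loop
vertex 1.403 -1.375 1.241
vertex 0.944 -0.564 0.877
vertex 1.494 -0.497 1.71
endloop
endfacet
facet normal -0.042 -0.467 0.883
outer loop
vertex 1.403 -1.375 1.241
vertex 1.494 -0.497 1.71
vertex 0.056 -0.796 1.483
endloop
endfacet

endsolid
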